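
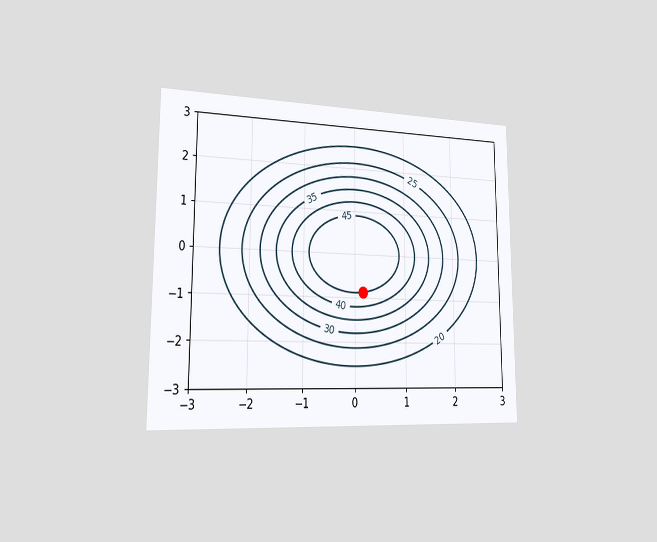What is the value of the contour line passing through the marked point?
45

The chart is viewed slightly from the left. The marked point sits on the contour labelled 45.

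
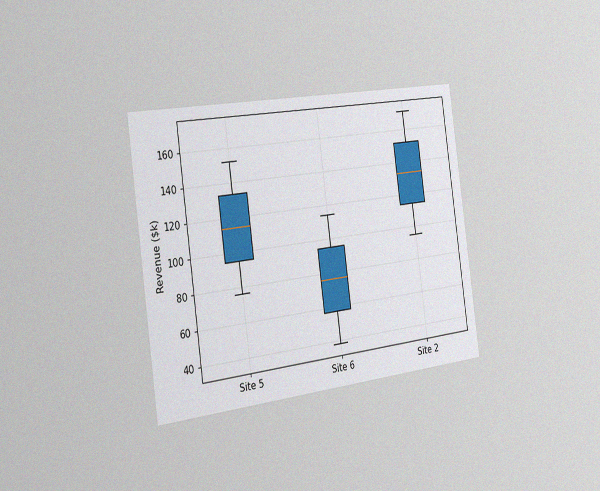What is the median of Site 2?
The chart is tilted about 8° counter-clockwise and viewed slightly from the left, with some photo noise. The median line in the Site 2 box sits at $133k.

$133k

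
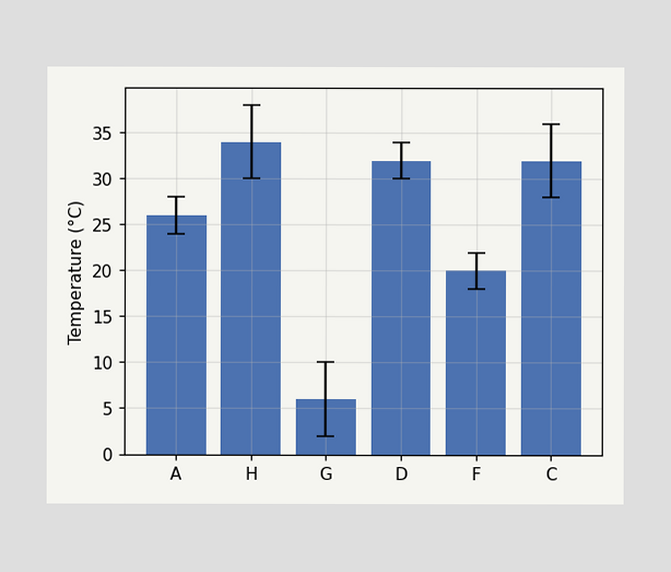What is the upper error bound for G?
10°C

The G bar's upper whisker reaches 10°C.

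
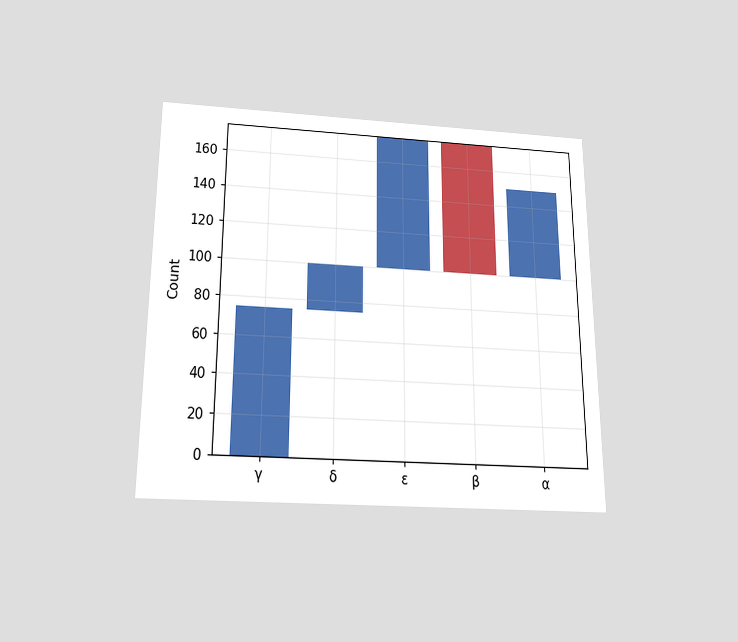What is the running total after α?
The chart is viewed slightly from below. After α the running total reaches 150.

150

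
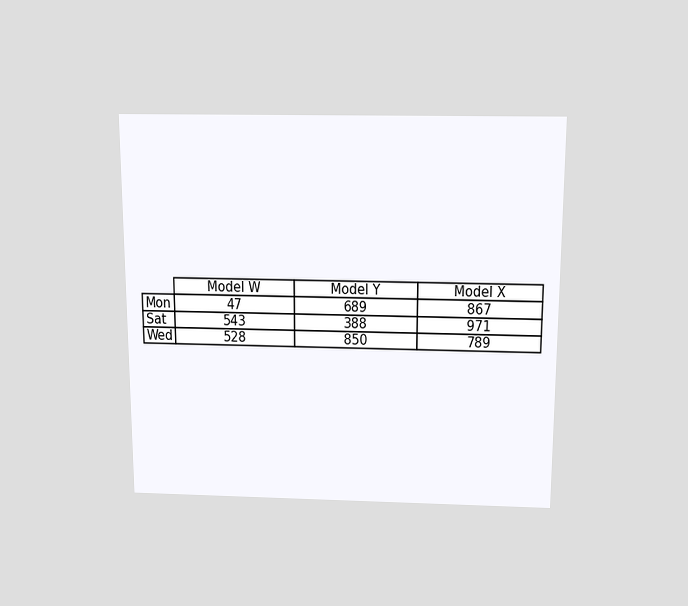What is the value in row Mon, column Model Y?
The chart is viewed slightly from above. The (Mon, Model Y) cell reads 689.

689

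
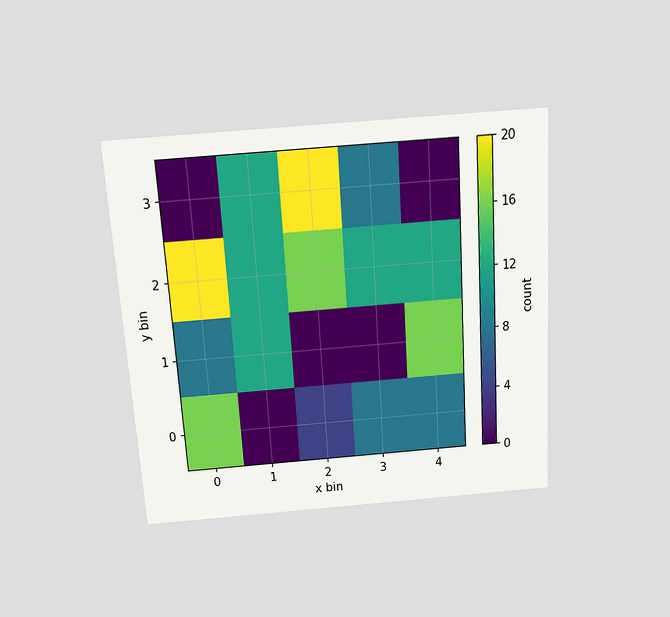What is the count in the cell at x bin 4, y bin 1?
16

The chart is tilted about 4° counter-clockwise and viewed slightly from above. Matching the cell (4, 1) against the colorbar gives 16.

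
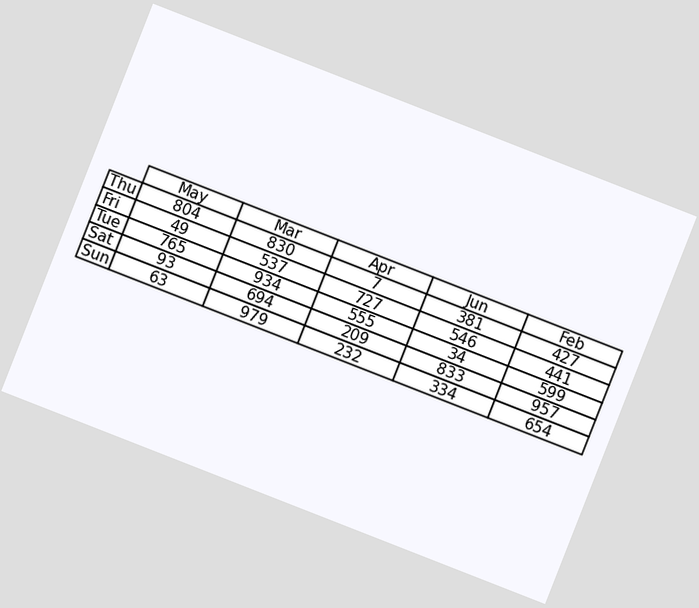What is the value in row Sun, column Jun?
334

The chart is tilted about 21° clockwise. The (Sun, Jun) cell reads 334.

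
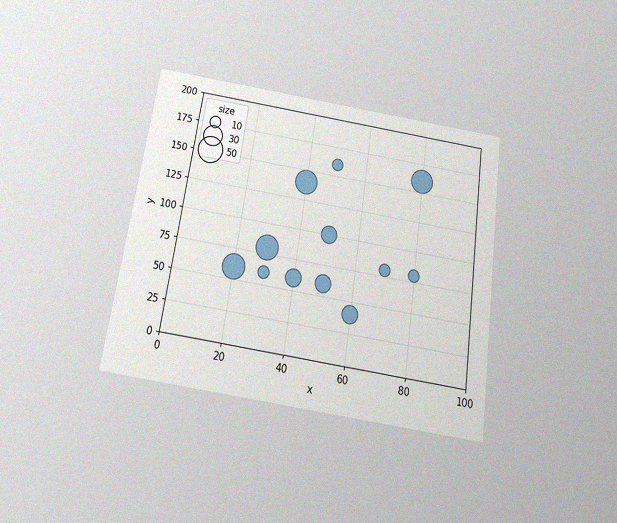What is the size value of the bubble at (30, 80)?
40

The chart is tilted about 8° clockwise and viewed slightly from below, with some photo noise. Matching the bubble at (30, 80) against the size legend gives 40.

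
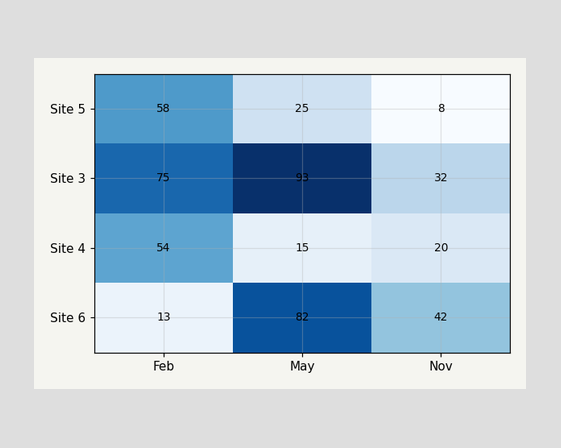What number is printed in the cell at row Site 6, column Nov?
The (Site 6, Nov) cell reads 42.

42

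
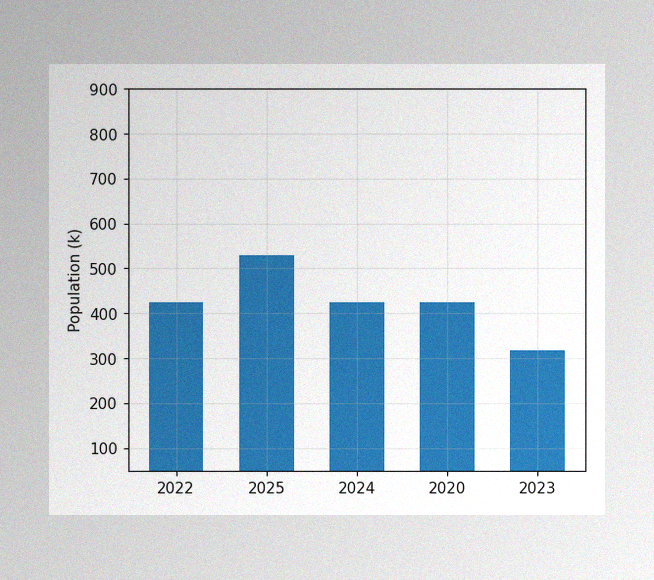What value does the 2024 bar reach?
The image has some photo noise and uneven lighting. Reading along the chart's y-axis, the 2024 bar reaches 424k.

424k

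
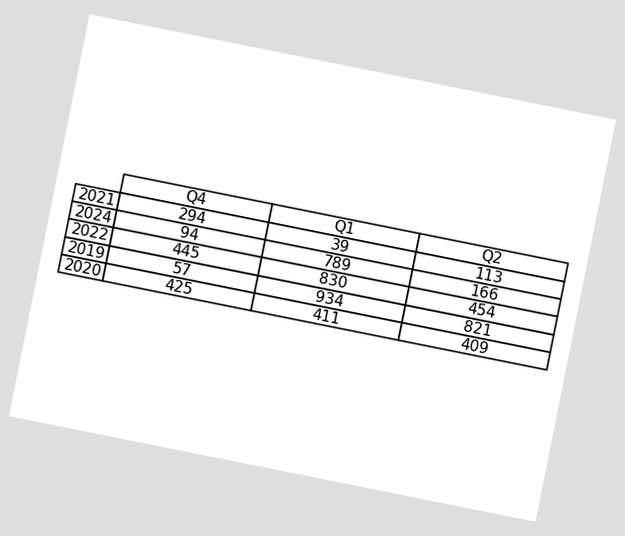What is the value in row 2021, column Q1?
The chart is tilted about 11° clockwise. The (2021, Q1) cell reads 39.

39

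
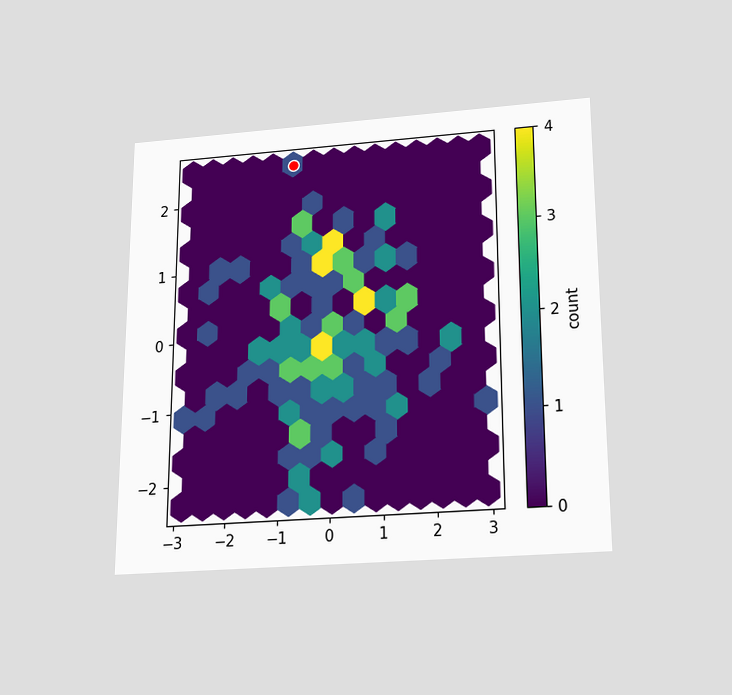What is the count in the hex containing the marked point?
1

The chart is viewed slightly from below. The marked hex reads 1 on the colorbar.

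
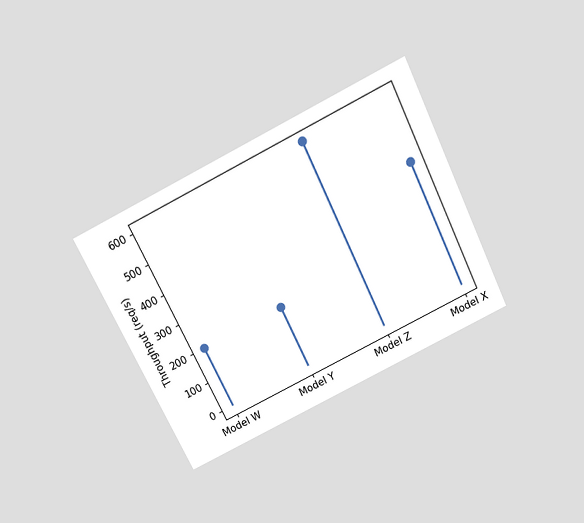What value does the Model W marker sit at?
The chart is tilted about 26° counter-clockwise and viewed slightly from above. The Model W marker sits at 200req/s.

200req/s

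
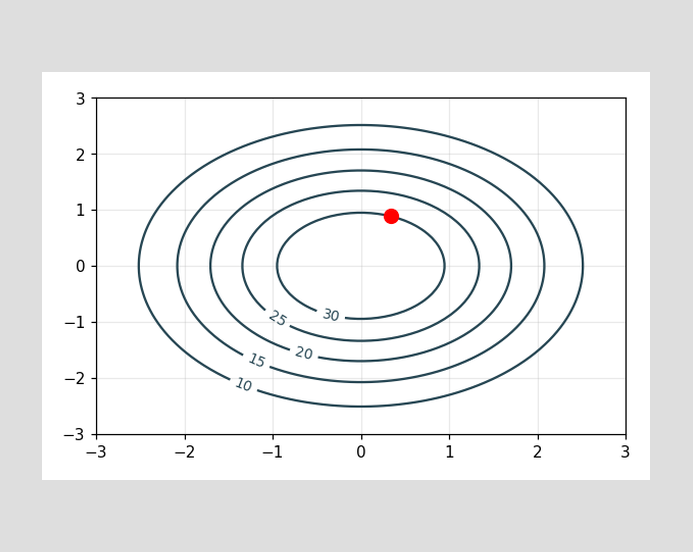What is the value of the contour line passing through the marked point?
The marked point sits on the contour labelled 30.

30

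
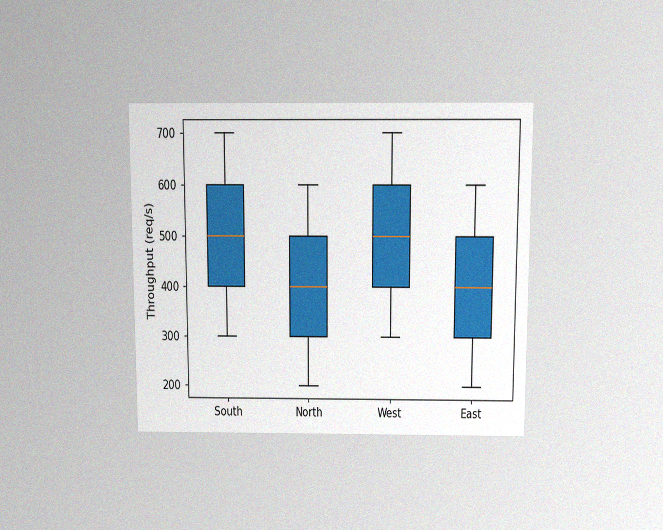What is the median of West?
500req/s

The chart is viewed slightly from above, with some photo noise. The median line in the West box sits at 500req/s.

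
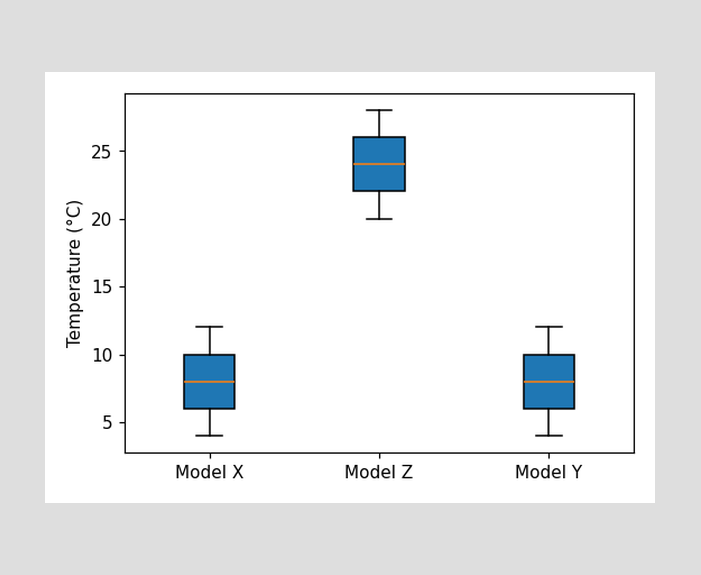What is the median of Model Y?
The median line in the Model Y box sits at 8°C.

8°C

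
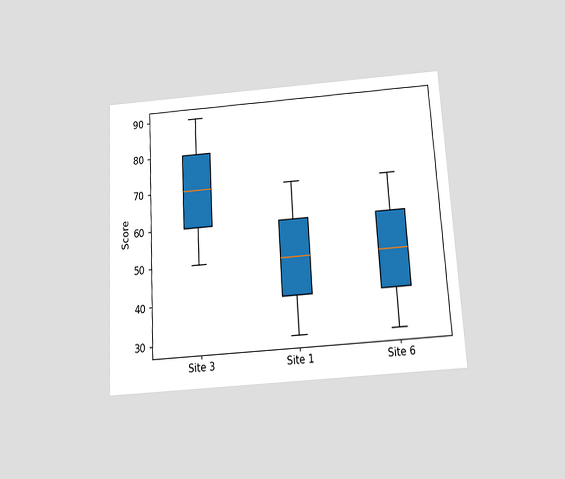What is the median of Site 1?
The chart is tilted about 3° counter-clockwise and viewed slightly from below. The median line in the Site 1 box sits at 50.

50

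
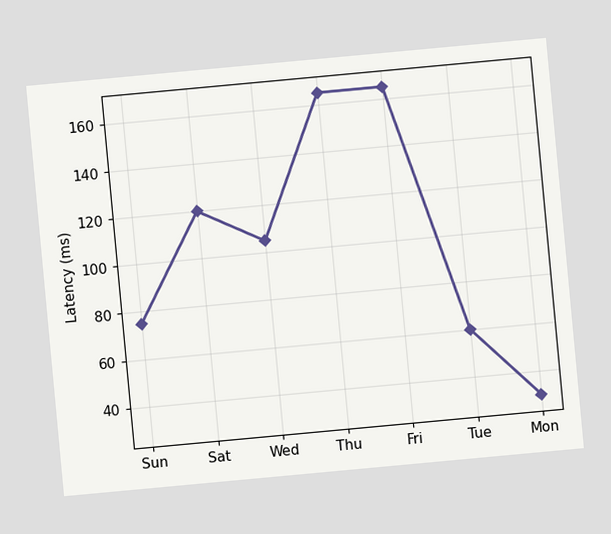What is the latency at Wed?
105ms

The chart is tilted about 5° counter-clockwise. At Wed, the line is at 105ms.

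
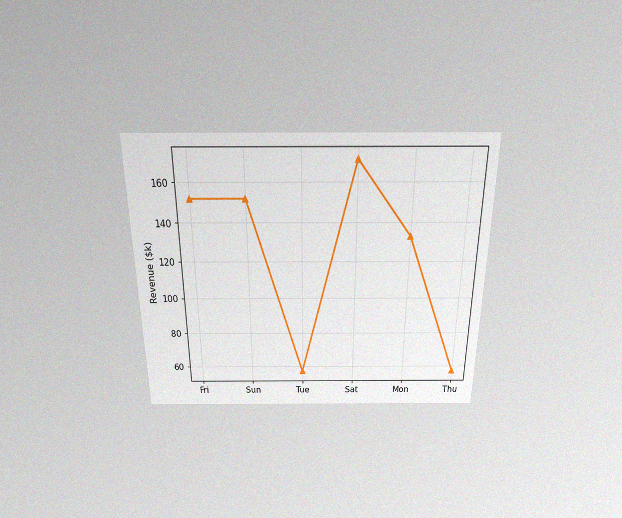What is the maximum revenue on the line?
The chart is viewed slightly from above, with some photo noise. The highest point is at Sat, and reading across to the y-axis gives $171k.

$171k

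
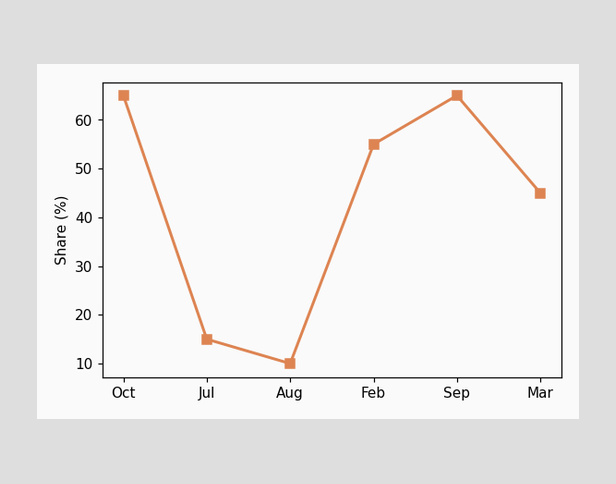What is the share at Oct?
65%

At Oct, the line is at 65%.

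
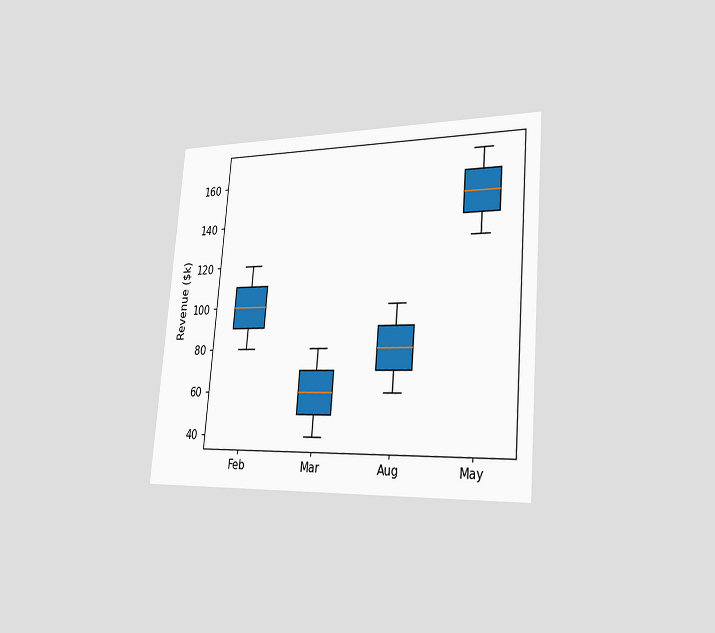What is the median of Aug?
The chart is tilted about 5° clockwise and viewed slightly from the right. The median line in the Aug box sits at $80k.

$80k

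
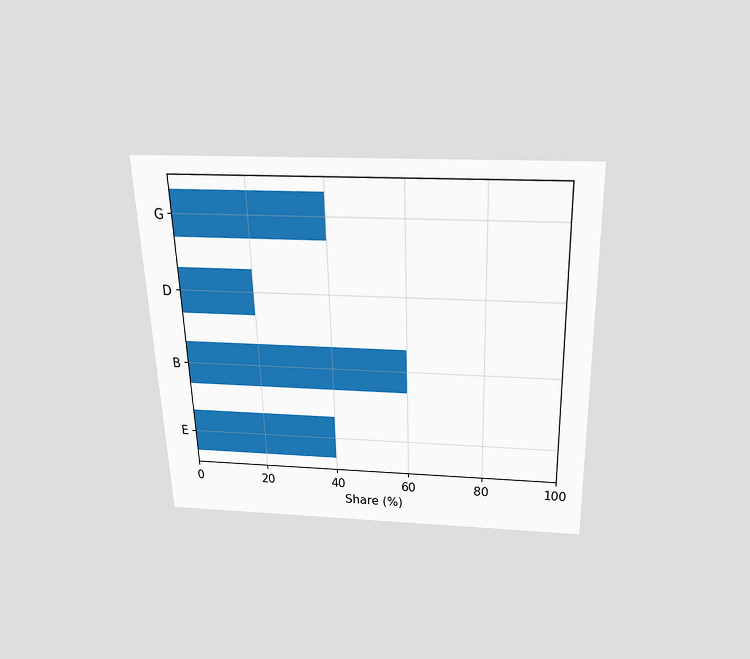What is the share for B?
60%

The chart is viewed slightly from above. Reading along the chart's x-axis, the B bar reaches 60%.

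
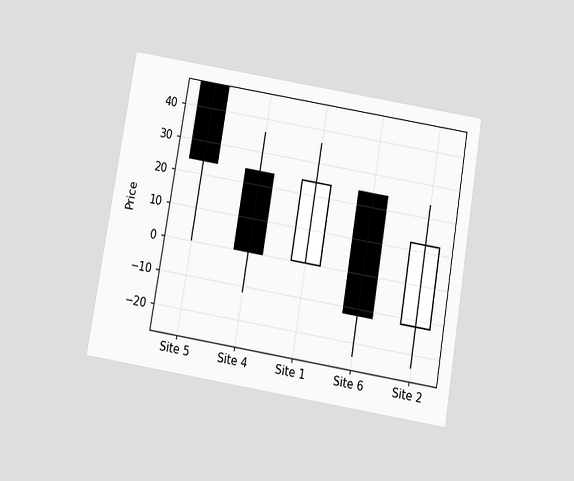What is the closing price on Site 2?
12

The chart is tilted about 9° clockwise and viewed slightly from below. The Site 2 candle closes at 12.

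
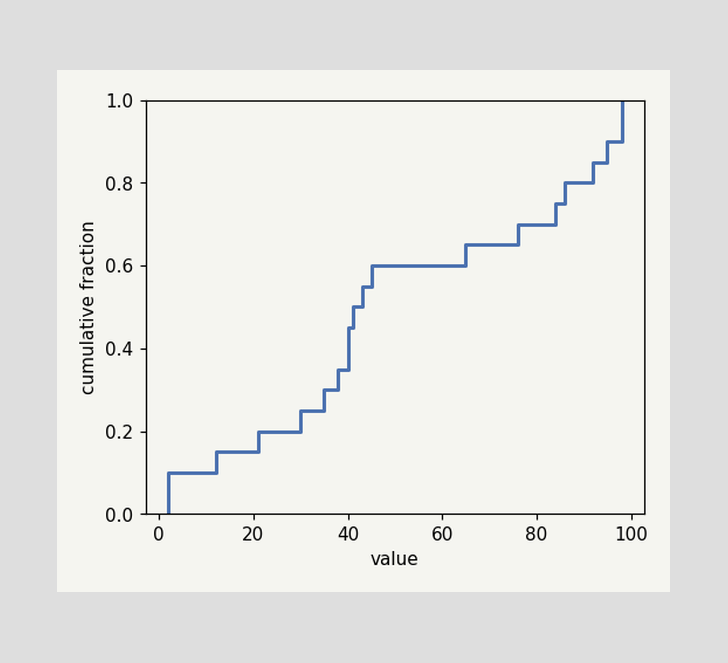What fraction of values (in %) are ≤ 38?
35%

At x=38 the ECDF step is at 35%.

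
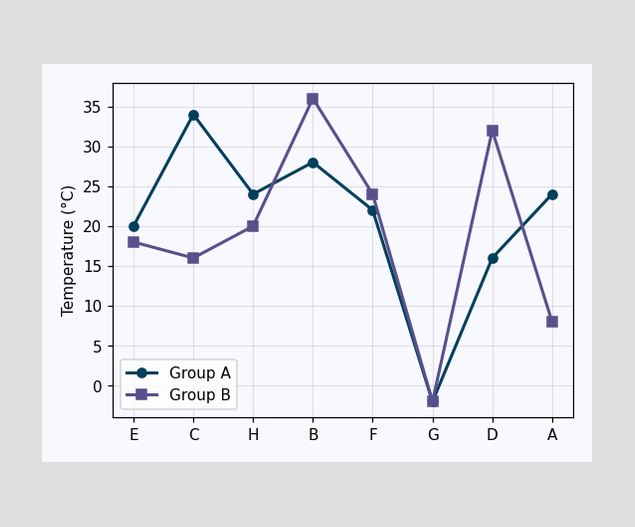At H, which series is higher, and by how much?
At H, Group A sits above the other line by 4°C.

Group A, by 4°C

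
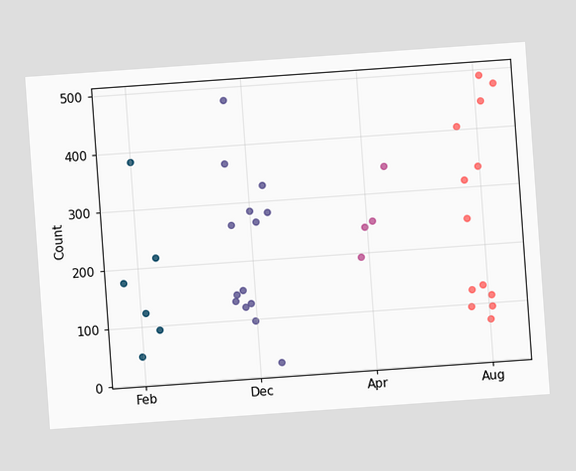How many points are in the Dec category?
The chart is tilted about 4° counter-clockwise. Counting the markers in the Dec column gives 14.

14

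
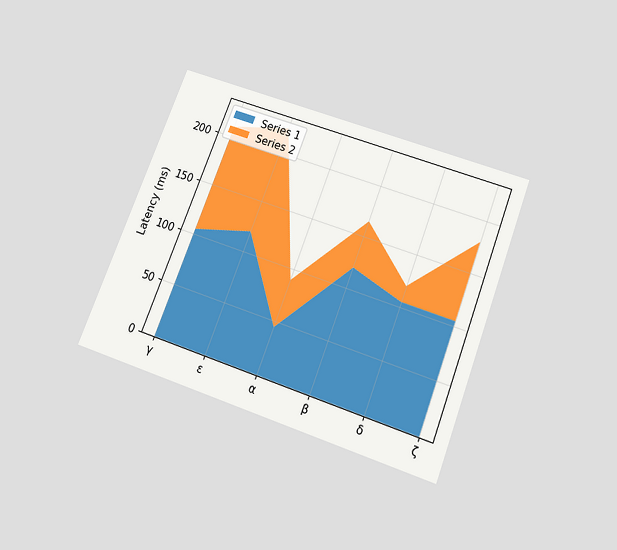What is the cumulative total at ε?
The chart is tilted about 21° clockwise and viewed slightly from below. The stacked total at ε reaches 225ms.

225ms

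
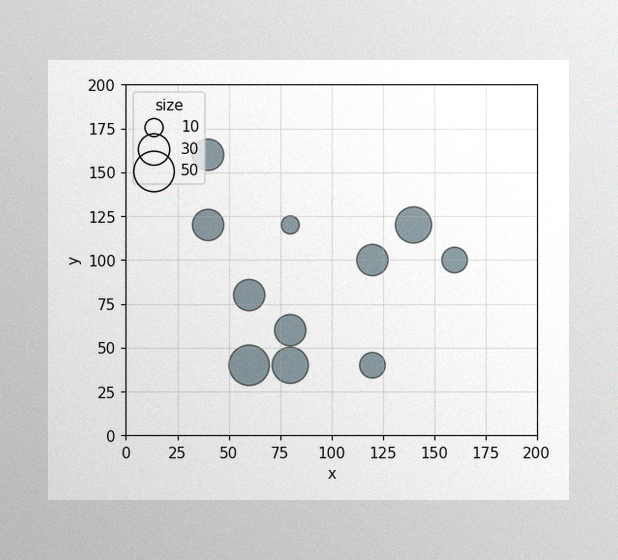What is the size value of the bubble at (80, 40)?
The image has some photo noise and uneven lighting. Matching the bubble at (80, 40) against the size legend gives 40.

40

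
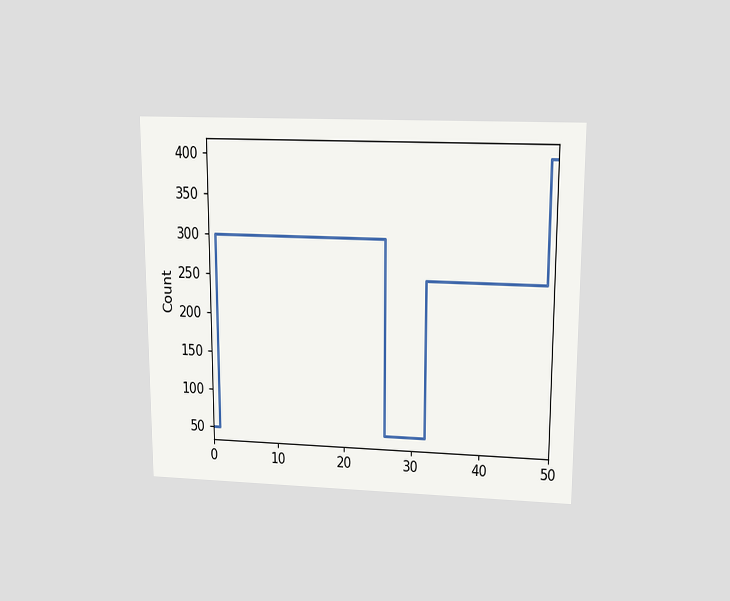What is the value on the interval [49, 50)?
The chart is viewed slightly from above. On [49, 50) the step sits at 400.

400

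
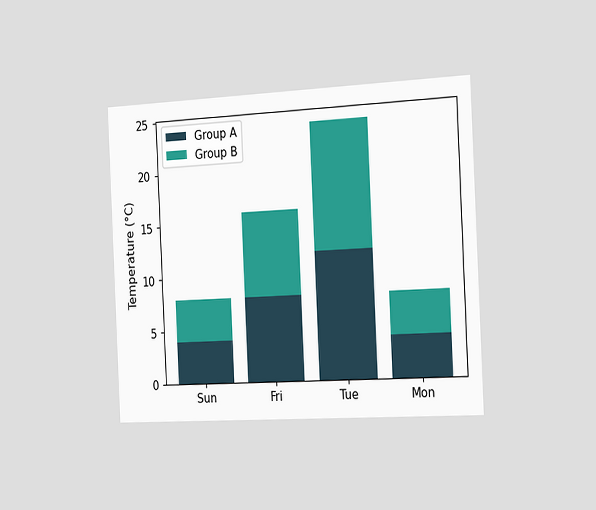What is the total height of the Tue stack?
The chart is tilted about 3° counter-clockwise and viewed slightly from the right. The Tue stack's top reaches 24°C on the y-axis.

24°C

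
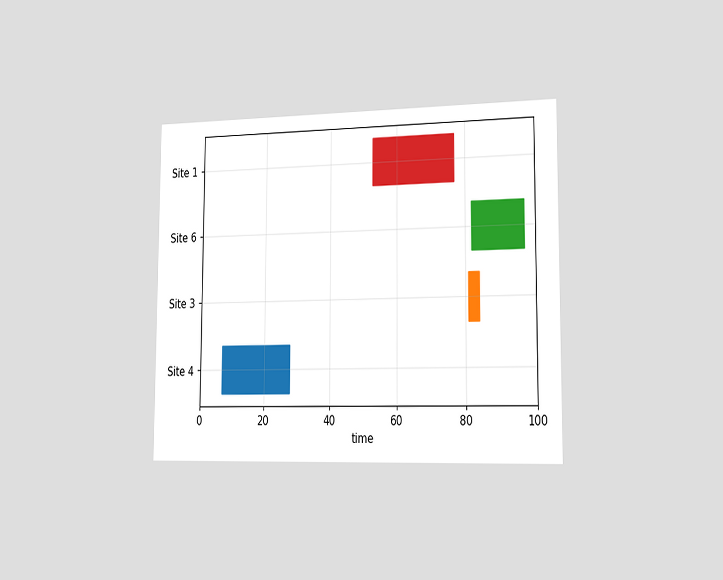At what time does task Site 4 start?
7

The chart is viewed slightly from the right. The Site 4 bar begins at t=7.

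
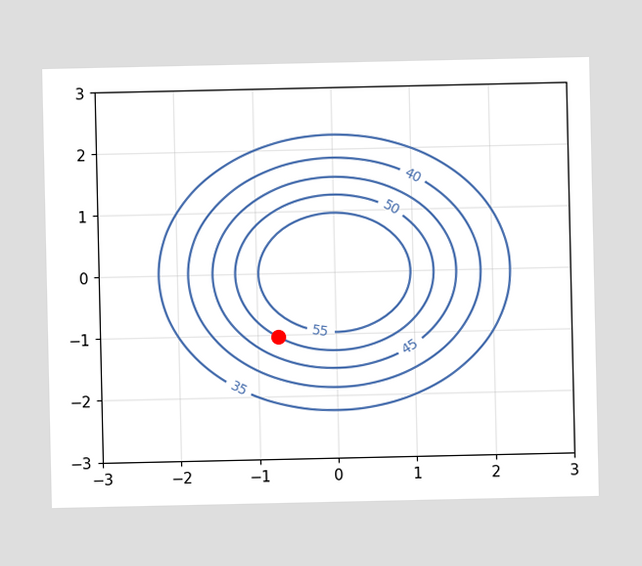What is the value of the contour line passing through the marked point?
50

The marked point sits on the contour labelled 50.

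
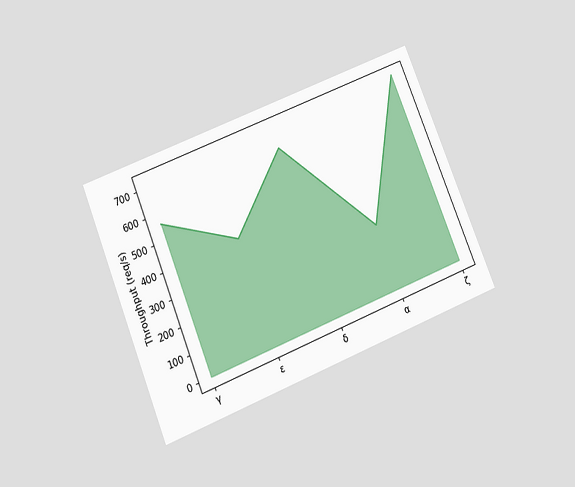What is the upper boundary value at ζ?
720req/s

The chart is tilted about 22° counter-clockwise and viewed slightly from below. At ζ the upper boundary is at 720req/s.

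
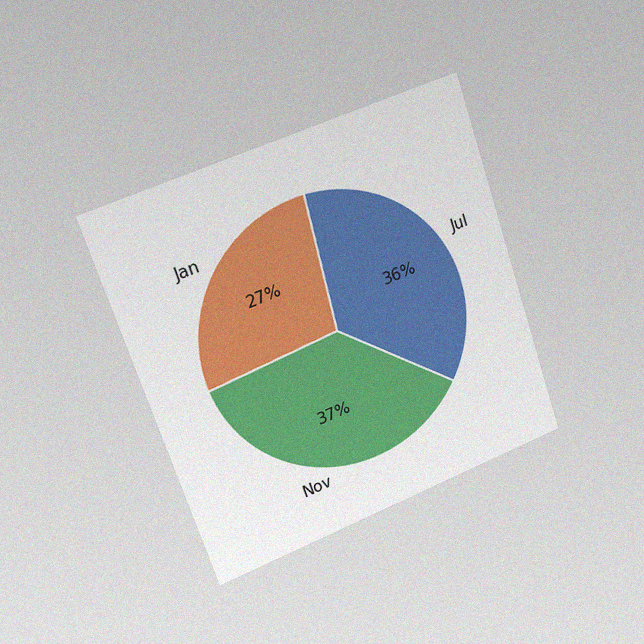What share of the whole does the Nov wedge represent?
The chart is tilted about 19° counter-clockwise and viewed slightly from the left, with some photo noise. The Nov slice takes up 37% of the pie.

37%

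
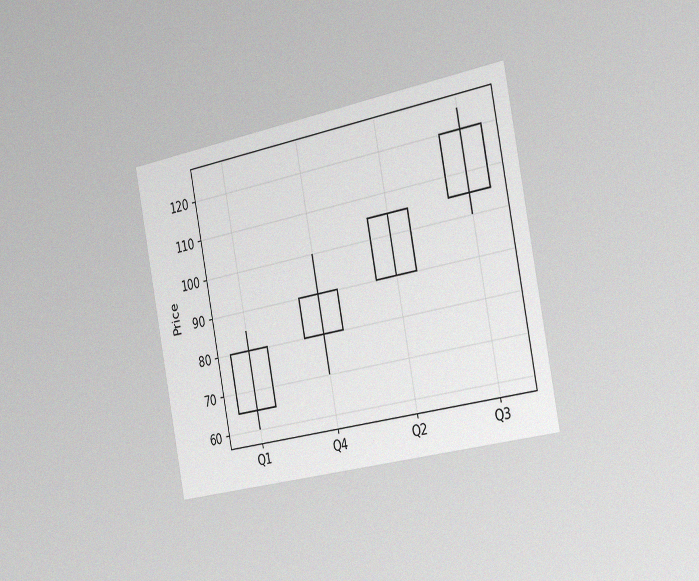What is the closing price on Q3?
120

The chart is tilted about 11° counter-clockwise and viewed slightly from the right, with some photo noise. The Q3 candle closes at 120.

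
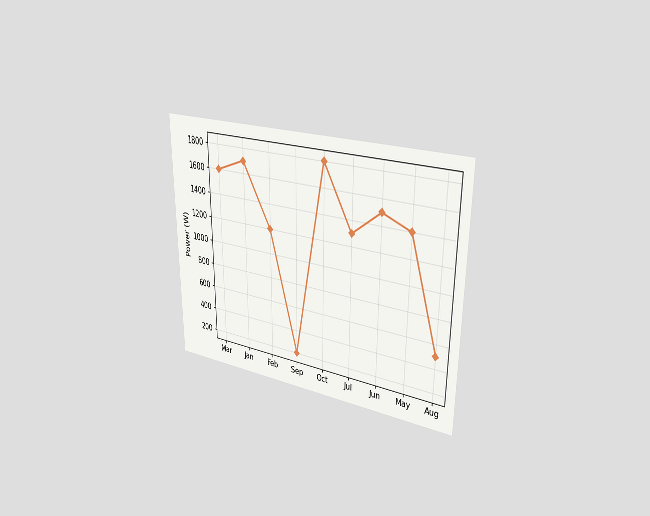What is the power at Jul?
1300W

The chart is viewed slightly from the right. At Jul, the line is at 1300W.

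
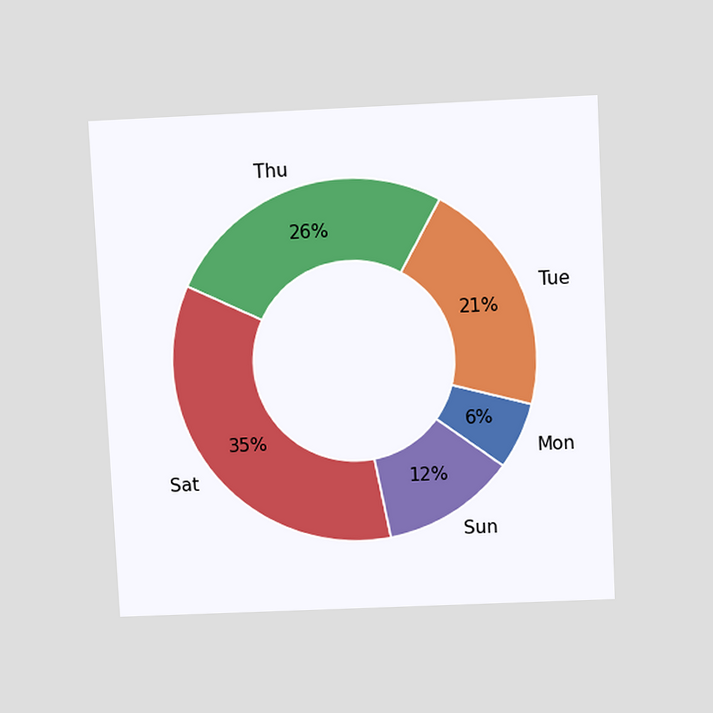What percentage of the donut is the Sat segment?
The chart is tilted about 3° counter-clockwise and viewed slightly from above. The Sat segment takes up 35% of the ring.

35%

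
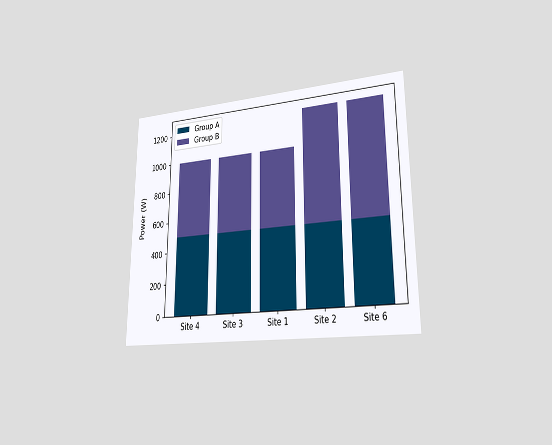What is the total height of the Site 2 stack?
1250W

The chart is viewed slightly from the right. The Site 2 stack's top reaches 1250W on the y-axis.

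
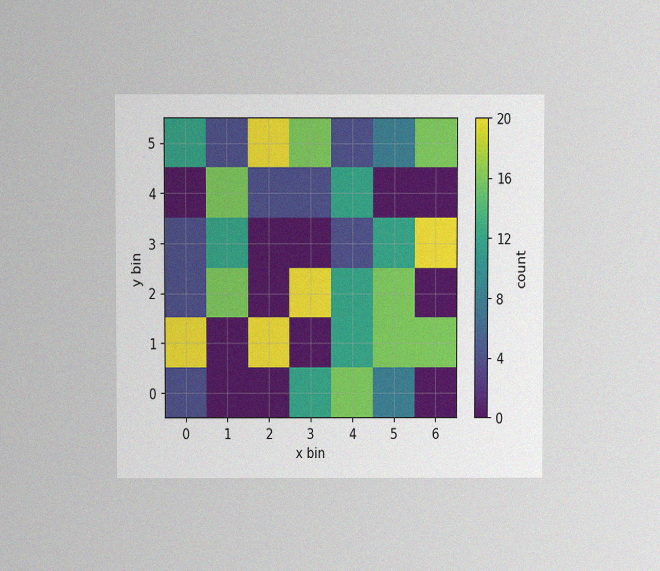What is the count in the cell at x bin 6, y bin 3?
The chart is viewed at a slight angle, with some photo noise. Matching the cell (6, 3) against the colorbar gives 20.

20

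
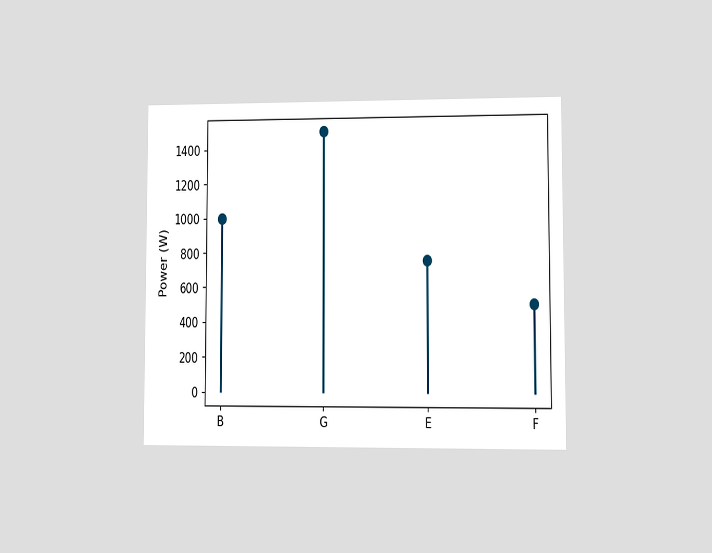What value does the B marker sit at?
The chart is viewed at a slight angle. The B marker sits at 1000W.

1000W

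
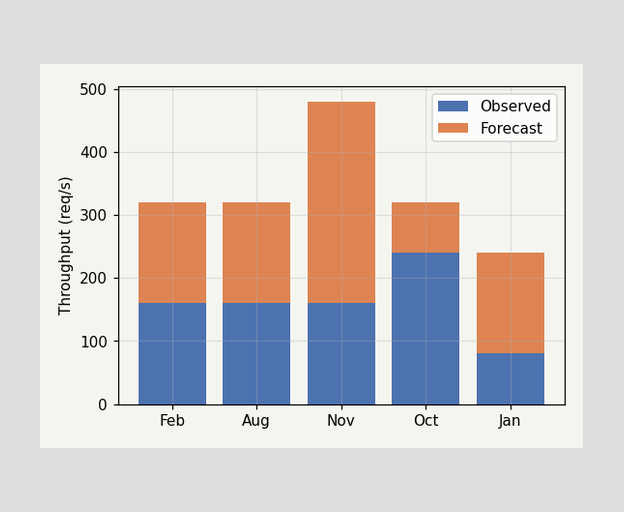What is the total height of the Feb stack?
The Feb stack's top reaches 320req/s on the y-axis.

320req/s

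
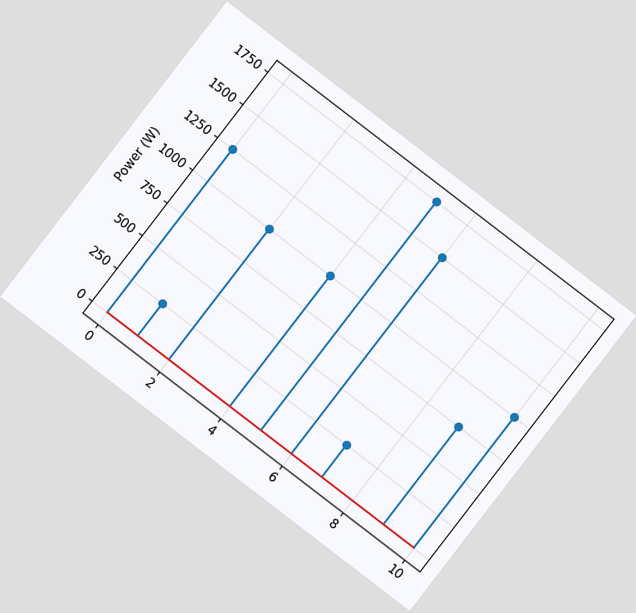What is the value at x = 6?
1500W

The chart is tilted about 38° clockwise. The stem at x=6 reaches 1500W.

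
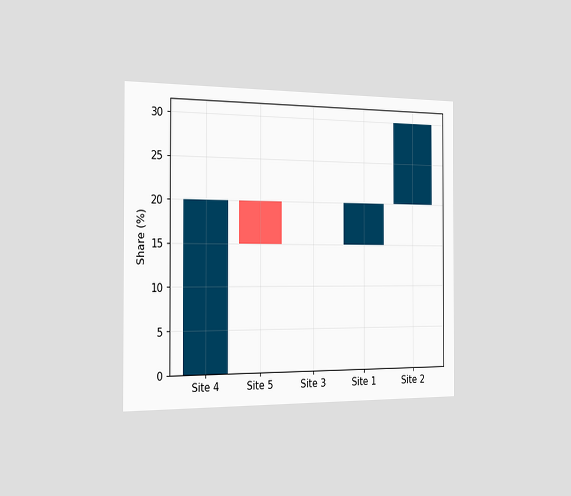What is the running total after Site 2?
30%

The chart is viewed slightly from the left. After Site 2 the running total reaches 30%.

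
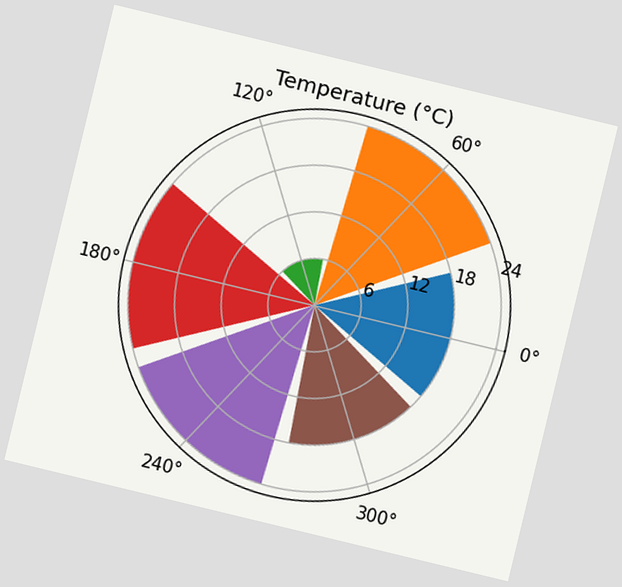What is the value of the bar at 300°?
18°C

The chart is tilted about 14° clockwise. The bar at 300° reaches 18°C on the radial axis.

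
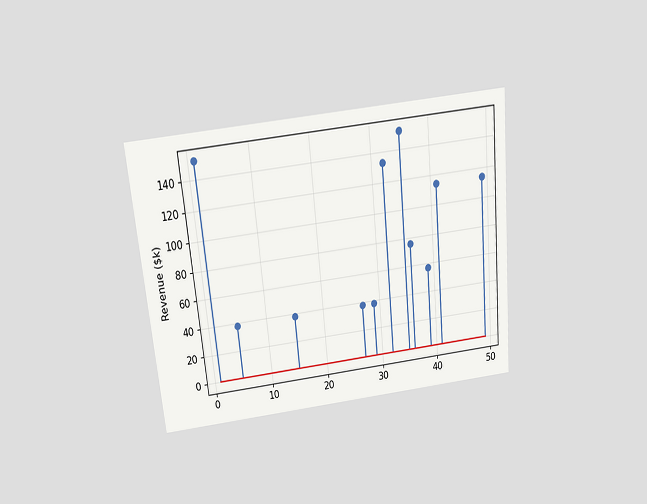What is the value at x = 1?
$152k

The chart is tilted about 6° counter-clockwise and viewed slightly from above. The stem at x=1 reaches $152k.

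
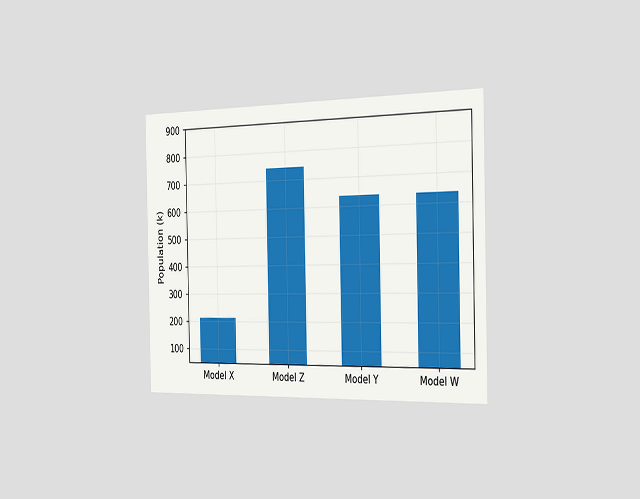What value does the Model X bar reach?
The chart is viewed slightly from the right. Reading along the chart's y-axis, the Model X bar reaches 212k.

212k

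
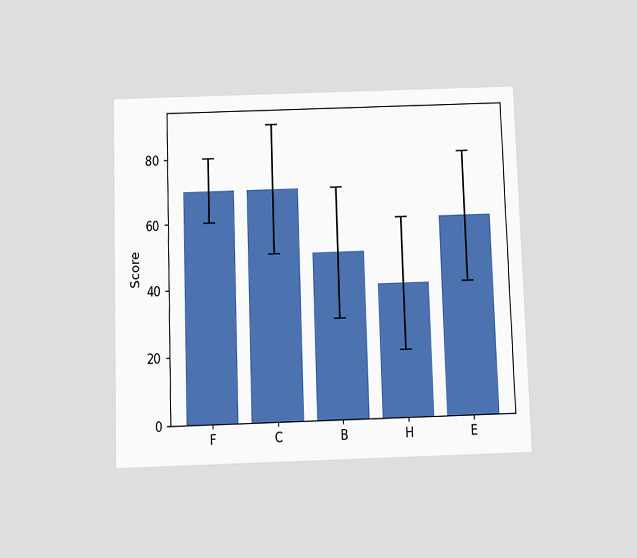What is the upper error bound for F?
80

The chart is viewed slightly from below. The F bar's upper whisker reaches 80.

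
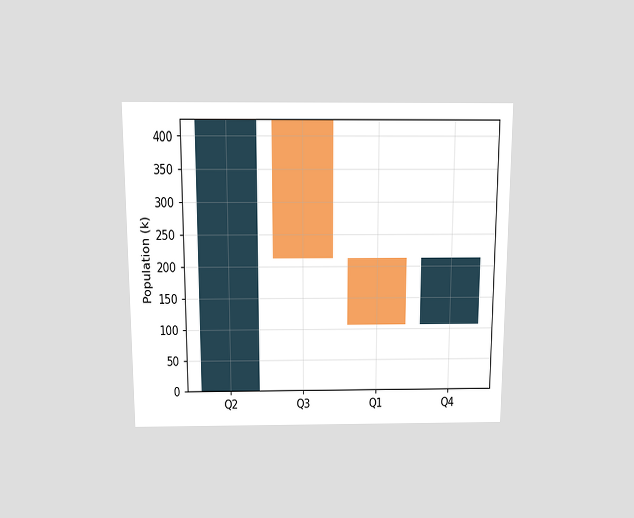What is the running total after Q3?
212k

The chart is viewed slightly from above. After Q3 the running total reaches 212k.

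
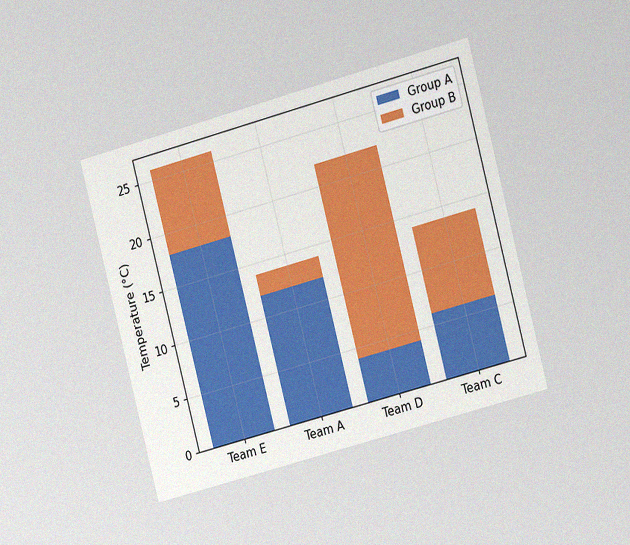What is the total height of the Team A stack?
14°C

The chart is tilted about 15° counter-clockwise and viewed slightly from the right, with some photo noise. The Team A stack's top reaches 14°C on the y-axis.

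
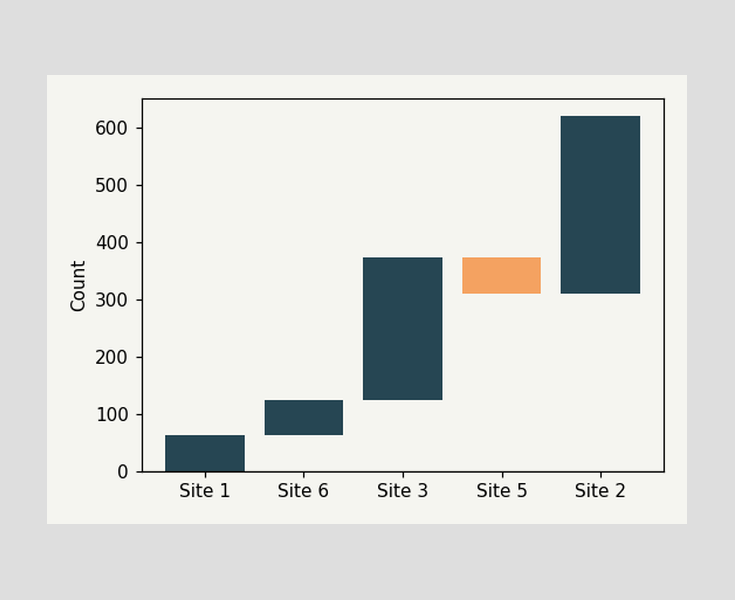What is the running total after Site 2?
After Site 2 the running total reaches 620.

620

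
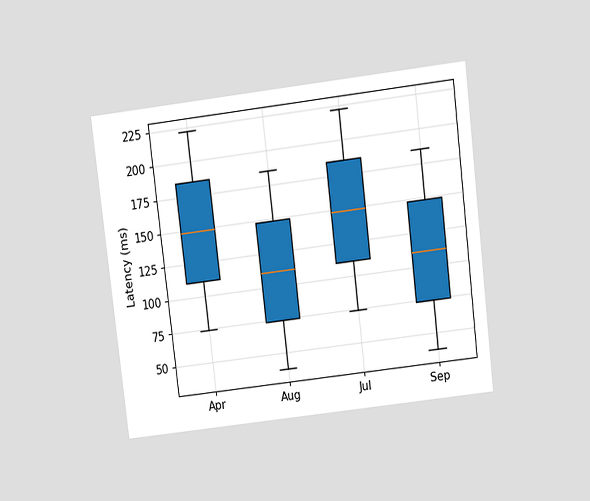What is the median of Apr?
148ms

The chart is tilted about 7° counter-clockwise and viewed at a slight angle. The median line in the Apr box sits at 148ms.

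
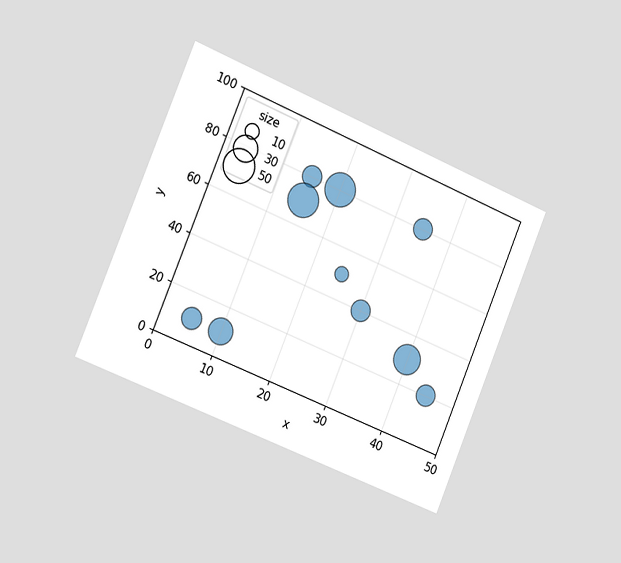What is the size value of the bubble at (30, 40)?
The chart is tilted about 23° clockwise and viewed slightly from the left. Matching the bubble at (30, 40) against the size legend gives 20.

20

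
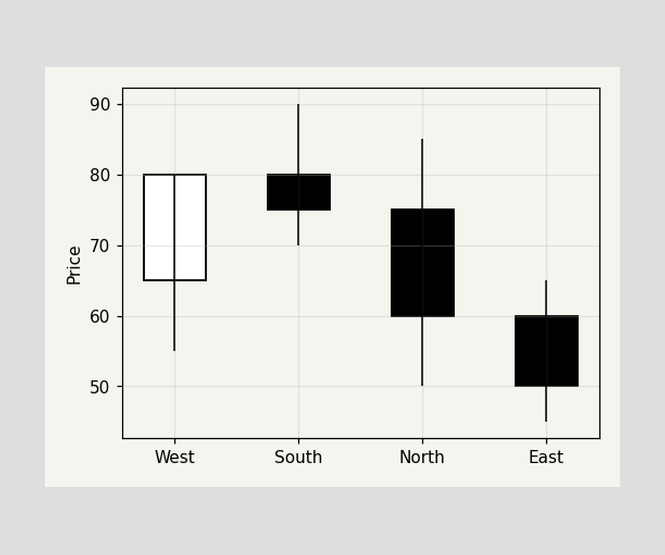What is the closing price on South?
The South candle closes at 75.

75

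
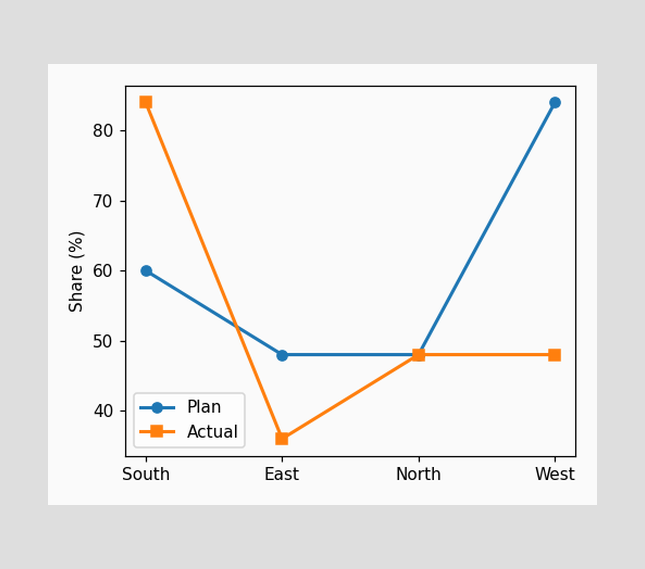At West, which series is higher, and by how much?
At West, Plan sits above the other line by 36%.

Plan, by 36%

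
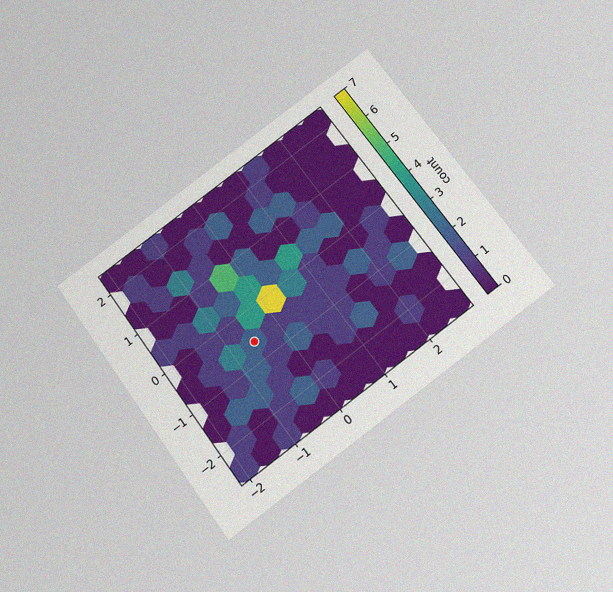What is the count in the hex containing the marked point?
2

The chart is tilted about 36° counter-clockwise and viewed slightly from below, with some photo noise. The marked hex reads 2 on the colorbar.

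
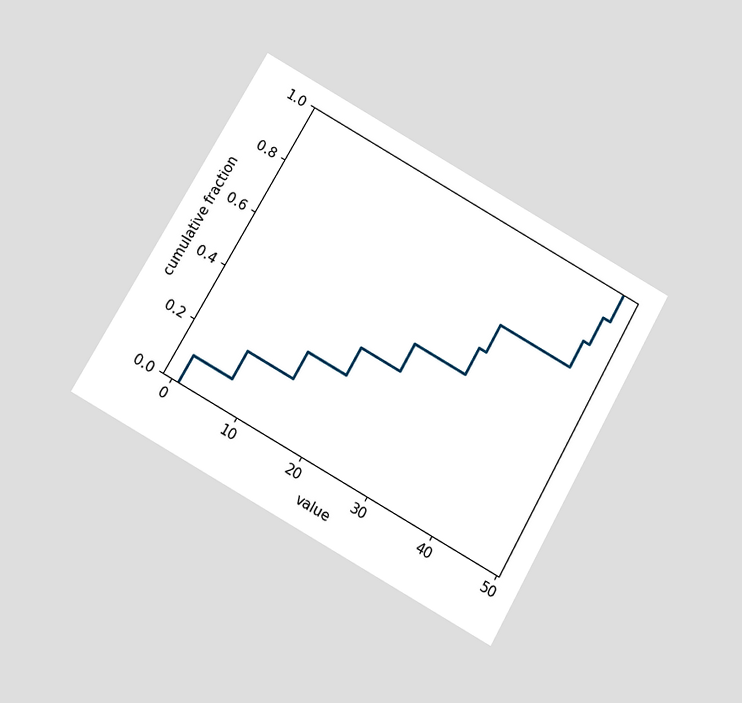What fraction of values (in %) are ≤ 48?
The chart is tilted about 29° clockwise and viewed slightly from below. At x=48 the ECDF step is at 100%.

100%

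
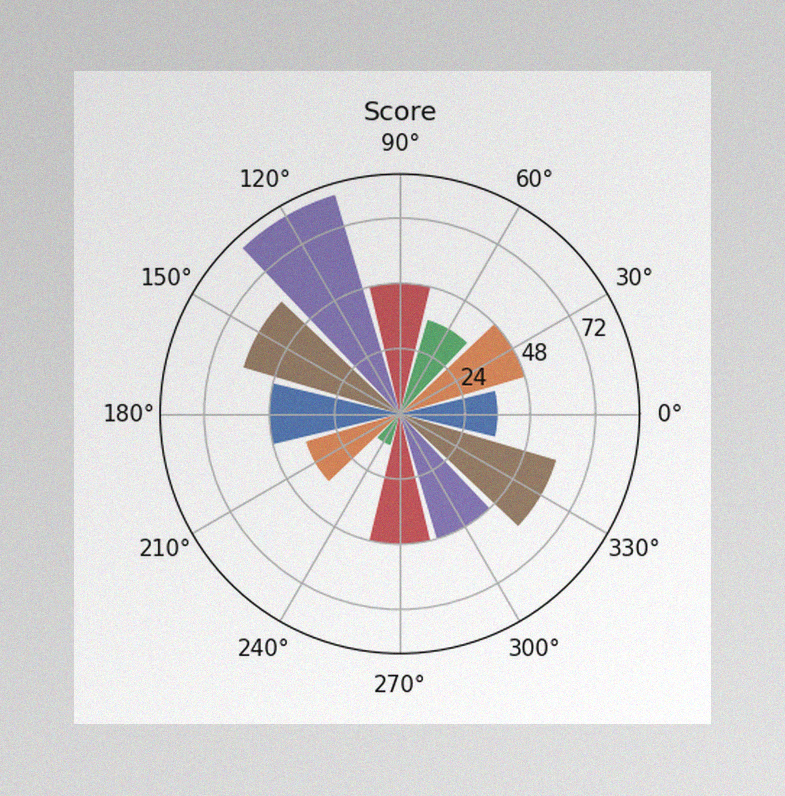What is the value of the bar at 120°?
84

The image has some photo noise and uneven lighting. The bar at 120° reaches 84 on the radial axis.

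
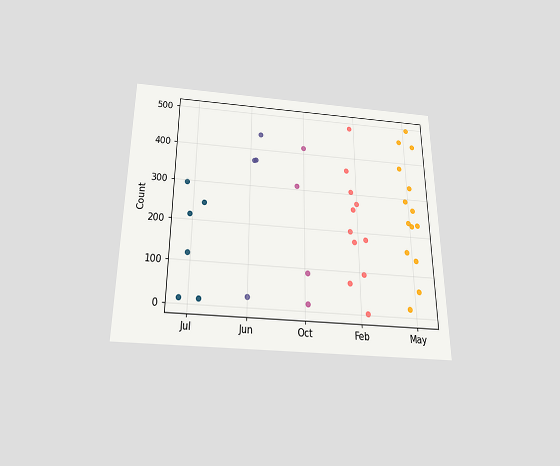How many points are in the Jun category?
The chart is viewed slightly from below. Counting the markers in the Jun column gives 4.

4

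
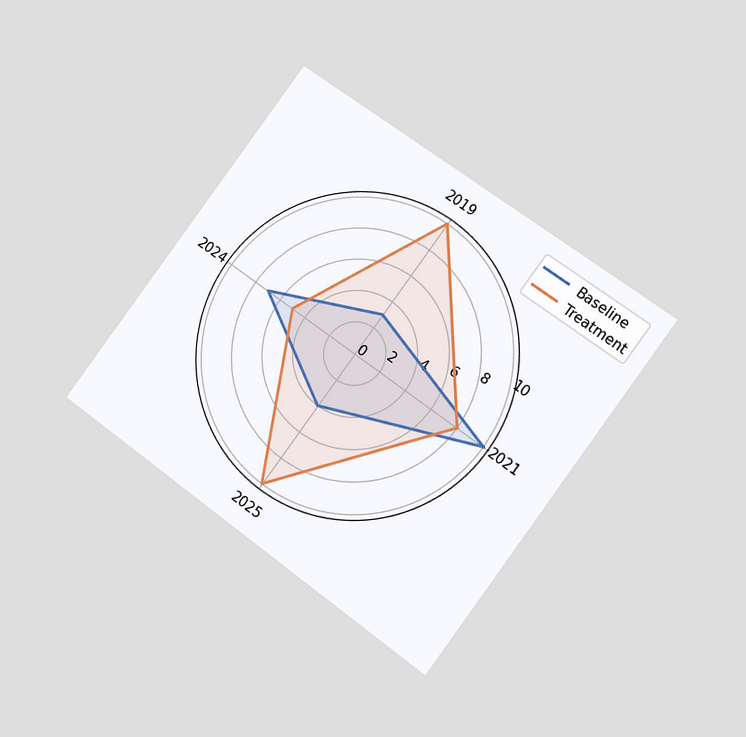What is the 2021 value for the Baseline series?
10

The chart is tilted about 36° clockwise and viewed at a slight angle. On the 2021 axis, Baseline reaches 10.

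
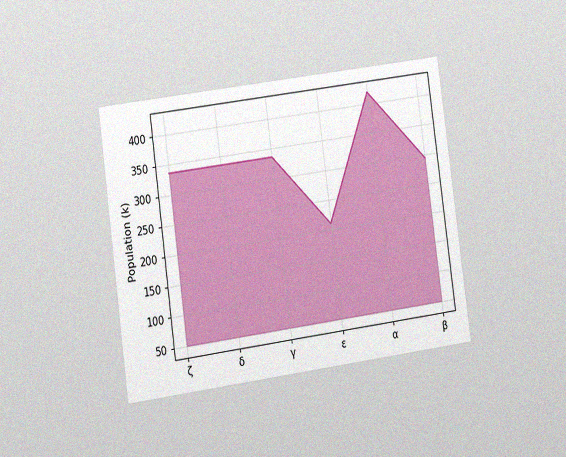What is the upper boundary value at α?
The chart is tilted about 8° counter-clockwise and viewed at a slight angle, with some photo noise. At α the upper boundary is at 420k.

420k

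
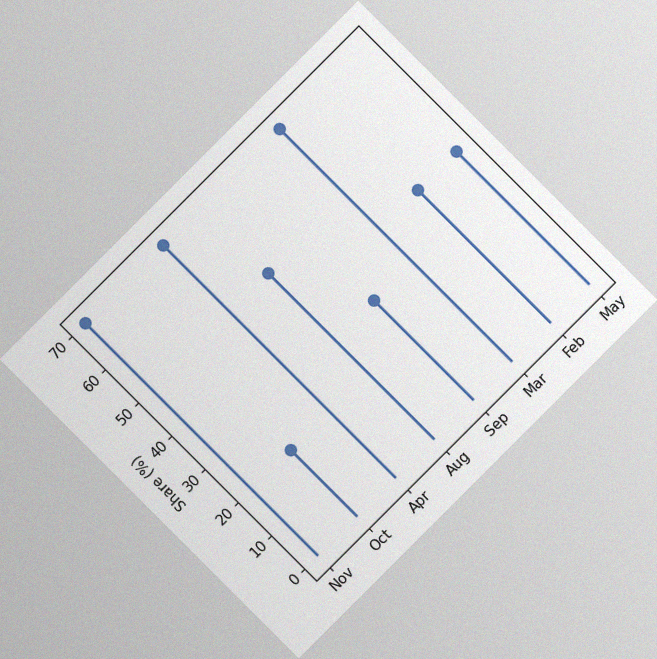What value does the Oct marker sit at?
The chart is tilted about 45° counter-clockwise, with some photo noise. The Oct marker sits at 20%.

20%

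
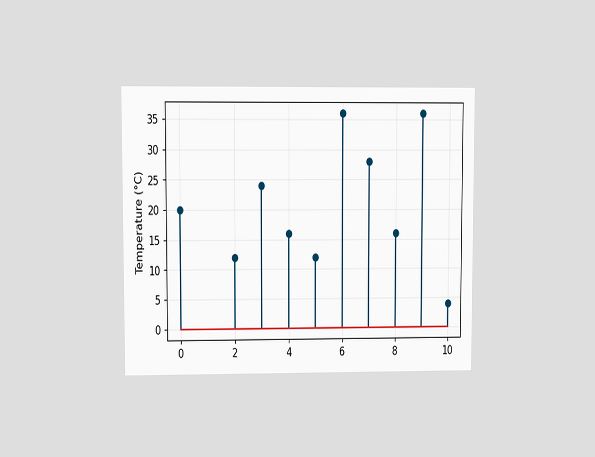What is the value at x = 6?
36°C

The chart is viewed at a slight angle. The stem at x=6 reaches 36°C.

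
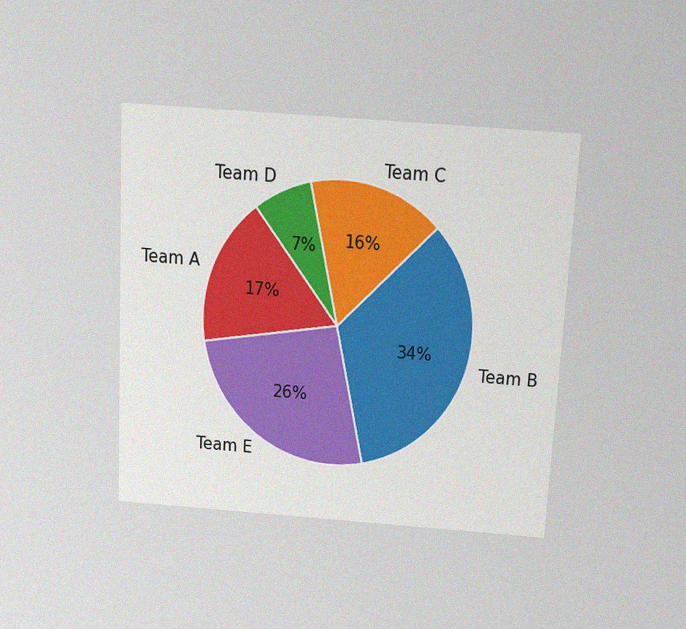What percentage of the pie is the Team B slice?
34%

The chart is tilted about 3° clockwise and viewed slightly from above, with some photo noise. The Team B slice takes up 34% of the pie.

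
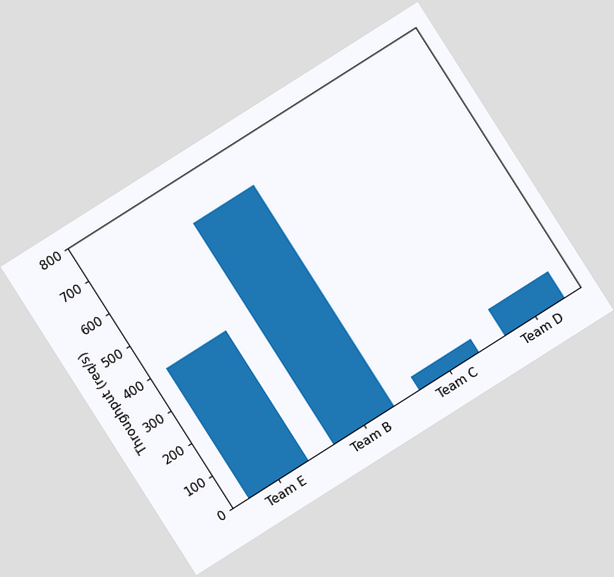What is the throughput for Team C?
40req/s

The chart is tilted about 32° counter-clockwise. Reading along the chart's y-axis, the Team C bar reaches 40req/s.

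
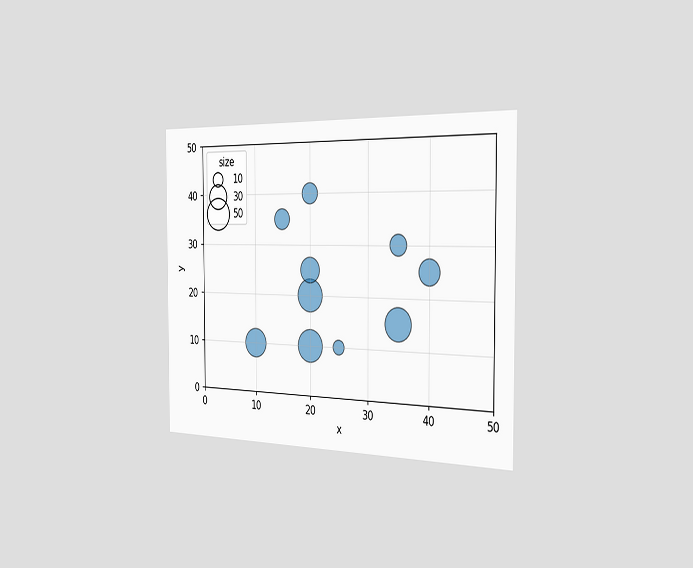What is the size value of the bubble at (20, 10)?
The chart is viewed slightly from the right. Matching the bubble at (20, 10) against the size legend gives 50.

50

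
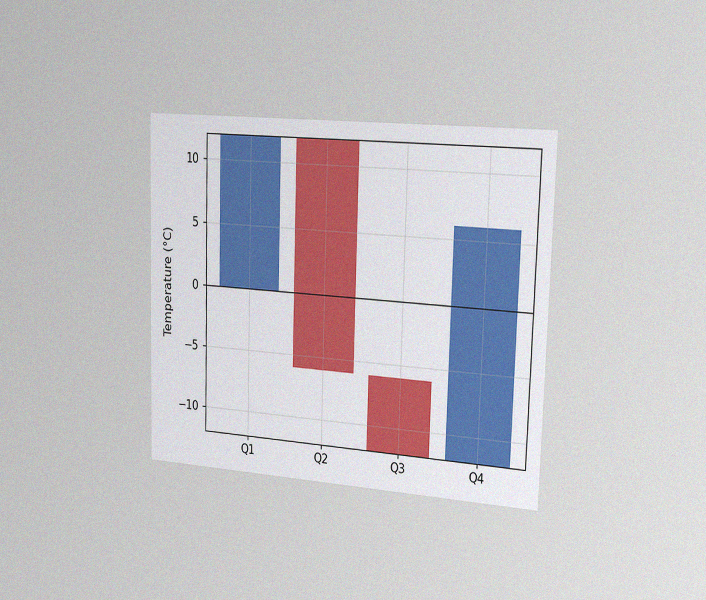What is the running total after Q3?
The chart is viewed slightly from the right, with some photo noise. After Q3 the running total reaches -12°C.

-12°C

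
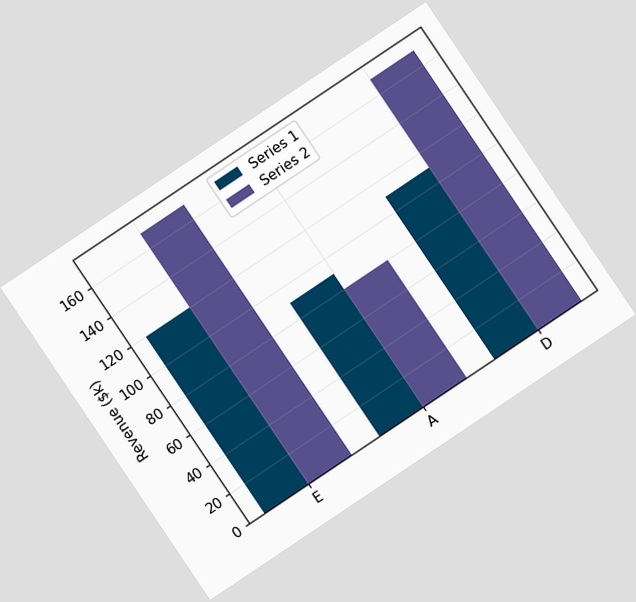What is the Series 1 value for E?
$120k

The chart is tilted about 34° counter-clockwise. The Series 1 bar at E reaches $120k on the y-axis.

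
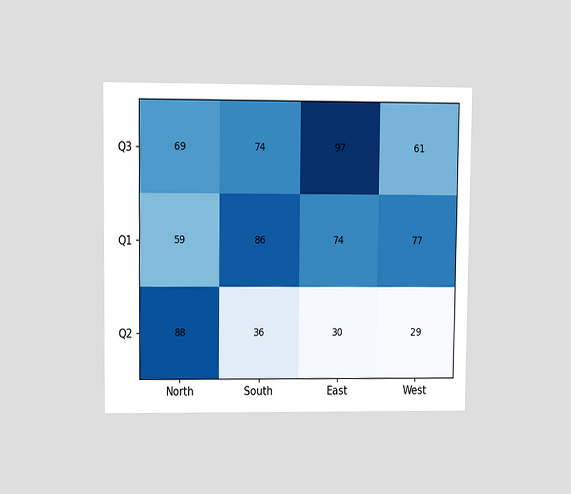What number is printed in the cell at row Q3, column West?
The chart is viewed at a slight angle. The (Q3, West) cell reads 61.

61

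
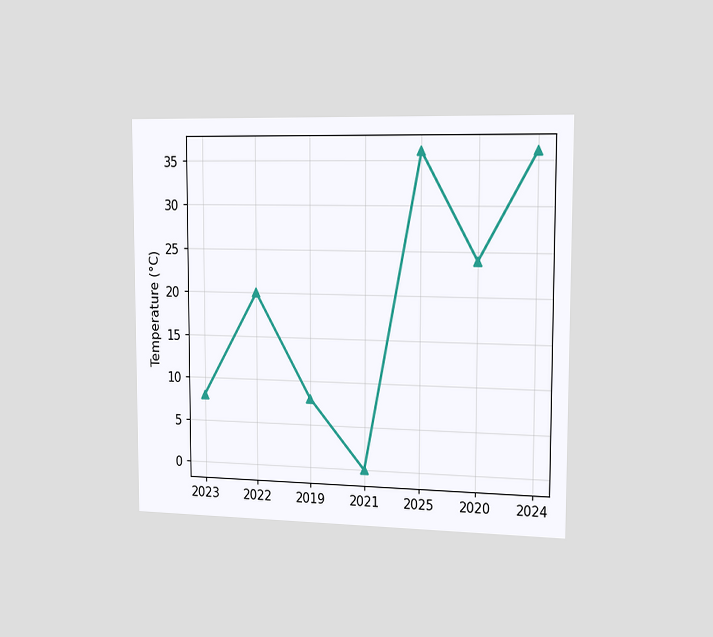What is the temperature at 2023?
8°C

The chart is viewed slightly from the right. At 2023, the line is at 8°C.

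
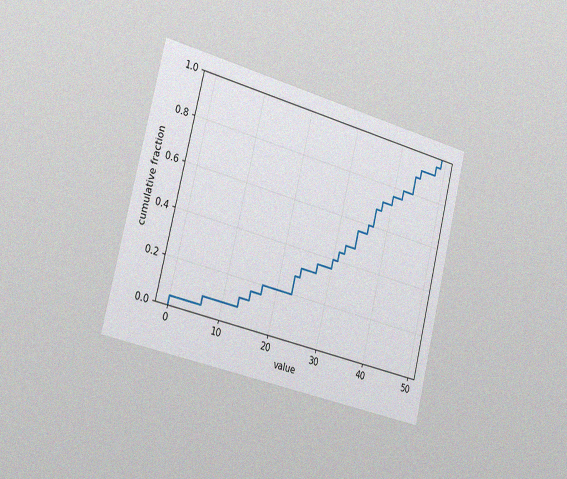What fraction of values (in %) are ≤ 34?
The chart is tilted about 14° clockwise and viewed slightly from the left, with some photo noise. At x=34 the ECDF step is at 56%.

56%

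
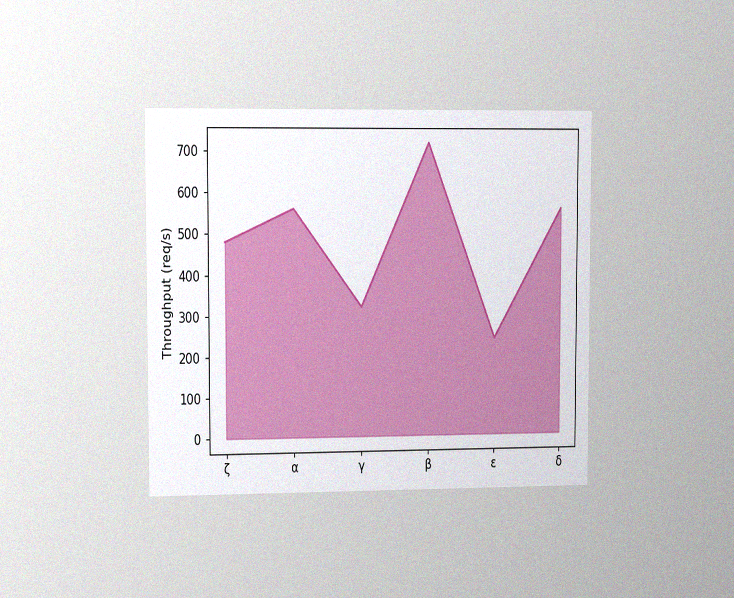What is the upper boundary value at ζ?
480req/s

The chart is viewed slightly from the left, with some photo noise. At ζ the upper boundary is at 480req/s.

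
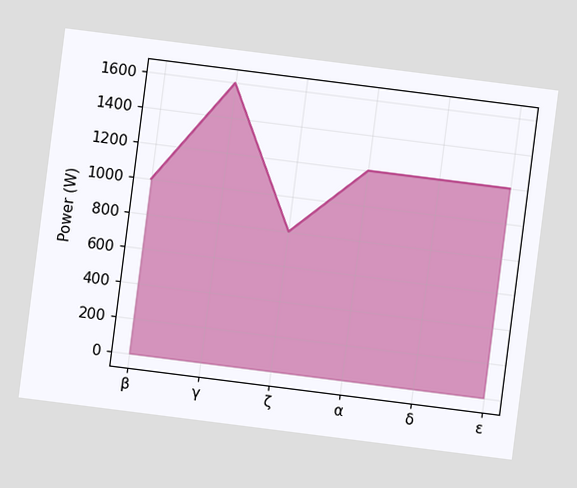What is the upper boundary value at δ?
1200W

The chart is tilted about 7° clockwise. At δ the upper boundary is at 1200W.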